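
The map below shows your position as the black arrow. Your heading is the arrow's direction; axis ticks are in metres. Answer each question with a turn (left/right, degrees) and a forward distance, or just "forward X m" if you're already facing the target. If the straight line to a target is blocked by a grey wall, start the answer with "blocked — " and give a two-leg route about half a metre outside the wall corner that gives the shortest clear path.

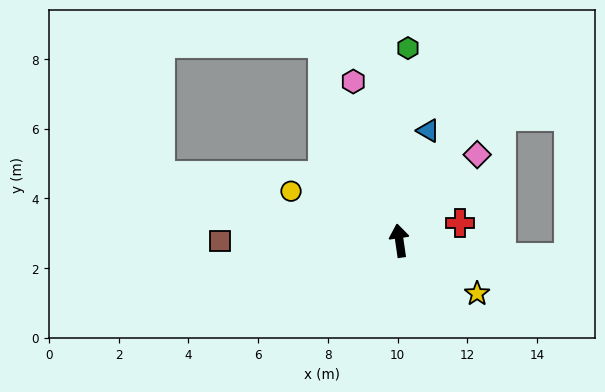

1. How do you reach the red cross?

turn right 82°, forward 1.8 m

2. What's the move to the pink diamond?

turn right 50°, forward 3.3 m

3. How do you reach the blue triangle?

turn right 23°, forward 3.3 m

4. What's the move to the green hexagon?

turn right 11°, forward 5.5 m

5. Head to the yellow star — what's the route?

turn right 132°, forward 2.7 m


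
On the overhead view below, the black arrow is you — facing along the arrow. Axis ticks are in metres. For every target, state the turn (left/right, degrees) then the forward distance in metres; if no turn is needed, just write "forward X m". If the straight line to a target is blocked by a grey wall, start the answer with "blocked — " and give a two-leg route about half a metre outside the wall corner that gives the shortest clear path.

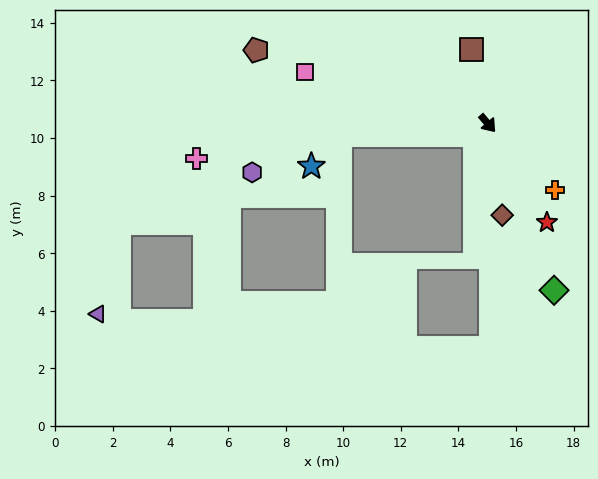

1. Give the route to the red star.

turn right 10°, forward 4.0 m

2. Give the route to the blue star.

blocked — turn right 126°, forward 5.1 m, then turn left 43°, forward 1.5 m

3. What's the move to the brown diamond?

turn right 31°, forward 3.2 m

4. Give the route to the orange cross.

turn left 5°, forward 3.3 m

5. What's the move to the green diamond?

turn right 19°, forward 6.2 m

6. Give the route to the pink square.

turn right 146°, forward 6.6 m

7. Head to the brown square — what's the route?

turn left 152°, forward 2.6 m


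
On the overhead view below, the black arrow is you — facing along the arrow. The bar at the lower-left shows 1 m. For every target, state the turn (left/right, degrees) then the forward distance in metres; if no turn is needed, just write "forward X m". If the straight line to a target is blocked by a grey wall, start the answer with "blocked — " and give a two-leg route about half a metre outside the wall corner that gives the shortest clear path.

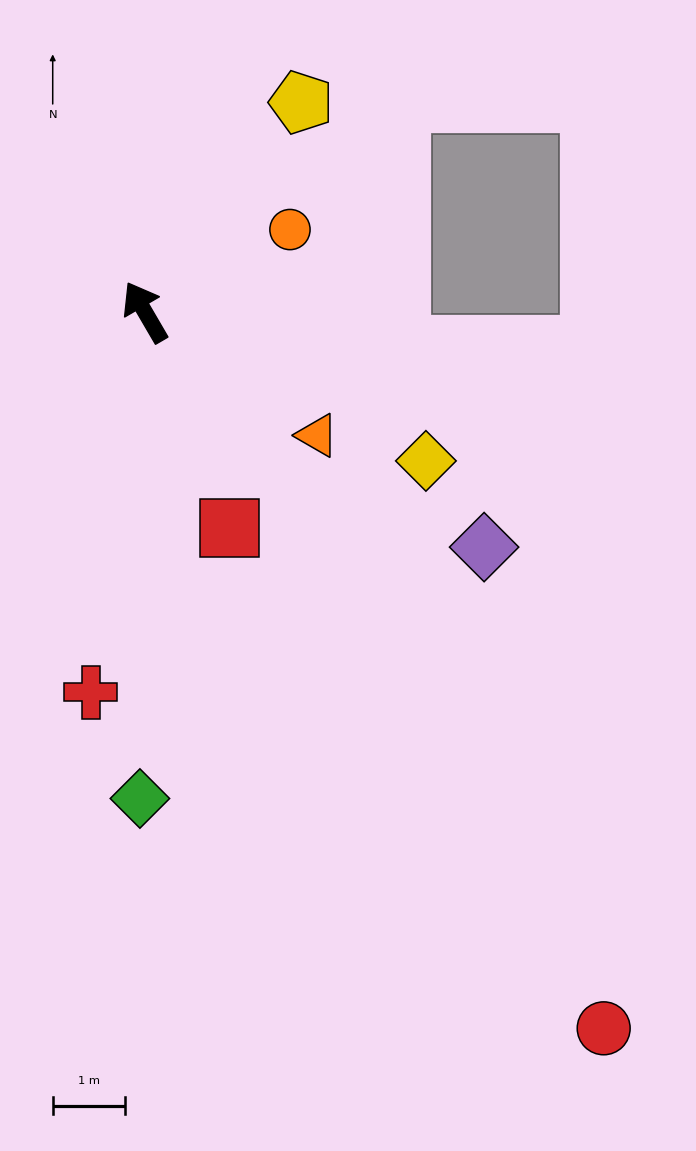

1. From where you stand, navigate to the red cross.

turn left 142°, forward 5.3 m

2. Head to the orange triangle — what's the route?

turn right 156°, forward 2.9 m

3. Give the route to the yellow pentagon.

turn right 67°, forward 3.6 m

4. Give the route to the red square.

turn left 171°, forward 3.2 m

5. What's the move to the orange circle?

turn right 91°, forward 2.3 m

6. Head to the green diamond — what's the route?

turn left 149°, forward 6.7 m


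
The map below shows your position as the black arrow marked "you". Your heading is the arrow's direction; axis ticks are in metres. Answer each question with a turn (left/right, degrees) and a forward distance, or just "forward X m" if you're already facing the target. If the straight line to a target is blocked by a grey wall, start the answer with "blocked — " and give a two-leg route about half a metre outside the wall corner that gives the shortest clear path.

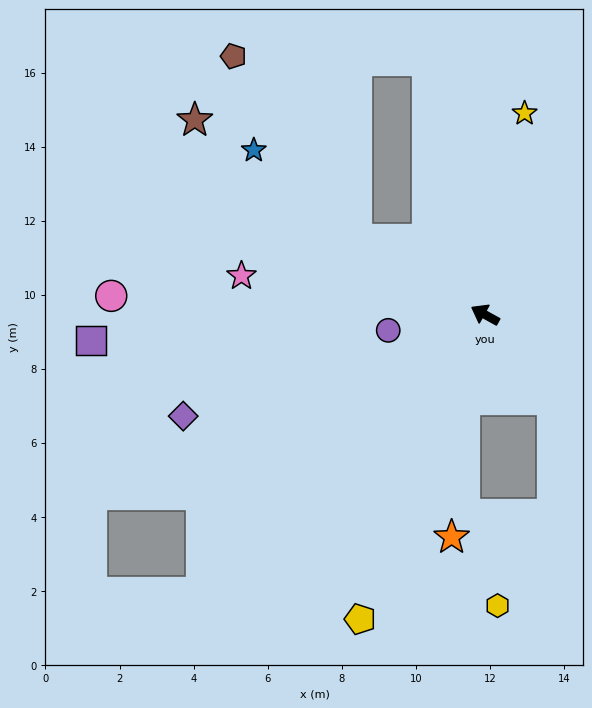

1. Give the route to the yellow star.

turn right 72°, forward 5.5 m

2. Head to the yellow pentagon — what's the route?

turn left 97°, forward 8.9 m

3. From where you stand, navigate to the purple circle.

turn left 38°, forward 2.6 m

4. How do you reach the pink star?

turn left 20°, forward 6.7 m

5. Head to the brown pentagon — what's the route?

blocked — forward 4.0 m, then turn right 27°, forward 6.0 m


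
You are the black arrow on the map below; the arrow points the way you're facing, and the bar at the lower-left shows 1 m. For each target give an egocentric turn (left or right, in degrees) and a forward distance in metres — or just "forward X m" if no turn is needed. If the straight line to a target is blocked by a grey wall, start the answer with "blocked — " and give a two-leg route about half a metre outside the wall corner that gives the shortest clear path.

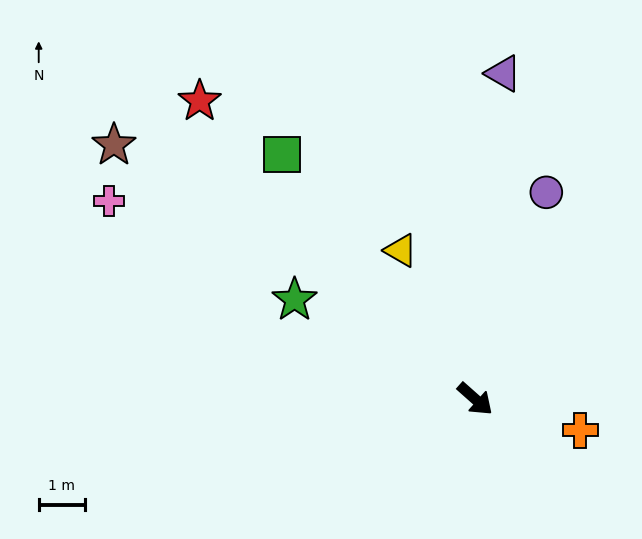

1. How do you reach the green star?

turn right 167°, forward 4.5 m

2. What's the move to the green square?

turn left 170°, forward 6.8 m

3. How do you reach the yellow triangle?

turn left 158°, forward 3.6 m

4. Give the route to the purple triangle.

turn left 127°, forward 7.1 m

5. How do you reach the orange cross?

turn left 25°, forward 2.4 m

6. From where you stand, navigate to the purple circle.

turn left 113°, forward 4.8 m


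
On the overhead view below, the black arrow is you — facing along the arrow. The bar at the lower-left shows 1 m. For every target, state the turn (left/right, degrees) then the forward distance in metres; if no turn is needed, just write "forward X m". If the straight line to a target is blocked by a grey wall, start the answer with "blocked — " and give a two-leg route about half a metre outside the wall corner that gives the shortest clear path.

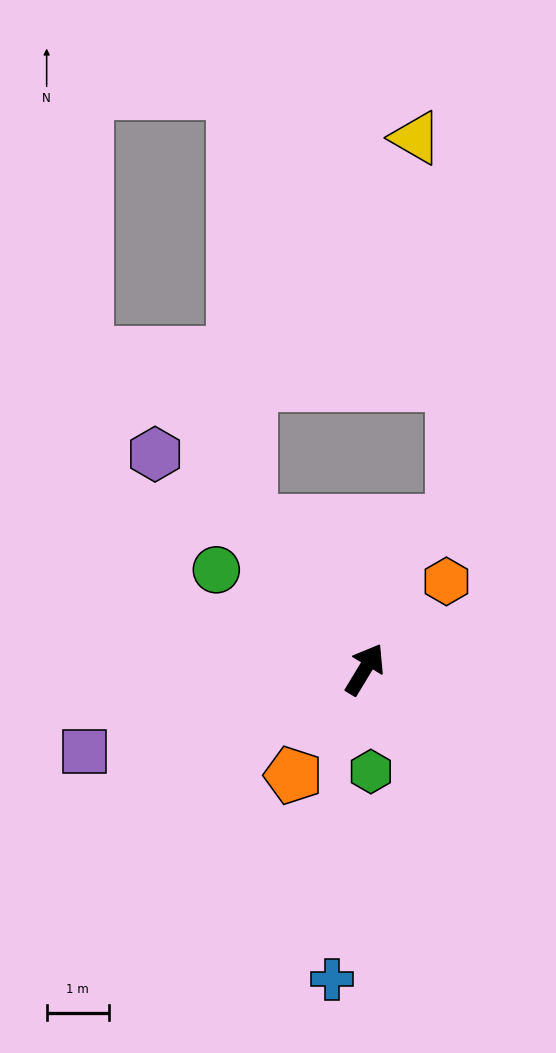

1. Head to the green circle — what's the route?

turn left 87°, forward 2.9 m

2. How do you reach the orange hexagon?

turn right 12°, forward 1.9 m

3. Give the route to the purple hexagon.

turn left 75°, forward 4.8 m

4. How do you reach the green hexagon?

turn right 145°, forward 1.7 m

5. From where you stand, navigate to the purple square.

turn left 137°, forward 4.7 m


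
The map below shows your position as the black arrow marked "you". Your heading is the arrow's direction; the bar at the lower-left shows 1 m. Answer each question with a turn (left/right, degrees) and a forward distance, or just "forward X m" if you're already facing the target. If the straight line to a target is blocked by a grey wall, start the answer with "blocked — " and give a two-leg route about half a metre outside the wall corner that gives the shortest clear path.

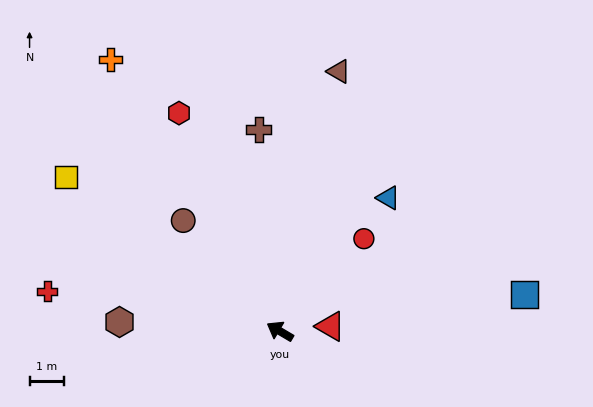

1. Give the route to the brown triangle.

turn right 72°, forward 7.7 m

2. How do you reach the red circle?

turn right 102°, forward 3.6 m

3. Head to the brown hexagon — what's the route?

turn left 27°, forward 4.6 m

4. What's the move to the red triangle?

turn right 144°, forward 1.5 m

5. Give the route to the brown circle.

turn right 18°, forward 4.2 m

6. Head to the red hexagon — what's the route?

turn right 35°, forward 7.0 m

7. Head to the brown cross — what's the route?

turn right 53°, forward 5.9 m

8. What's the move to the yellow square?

turn right 5°, forward 7.6 m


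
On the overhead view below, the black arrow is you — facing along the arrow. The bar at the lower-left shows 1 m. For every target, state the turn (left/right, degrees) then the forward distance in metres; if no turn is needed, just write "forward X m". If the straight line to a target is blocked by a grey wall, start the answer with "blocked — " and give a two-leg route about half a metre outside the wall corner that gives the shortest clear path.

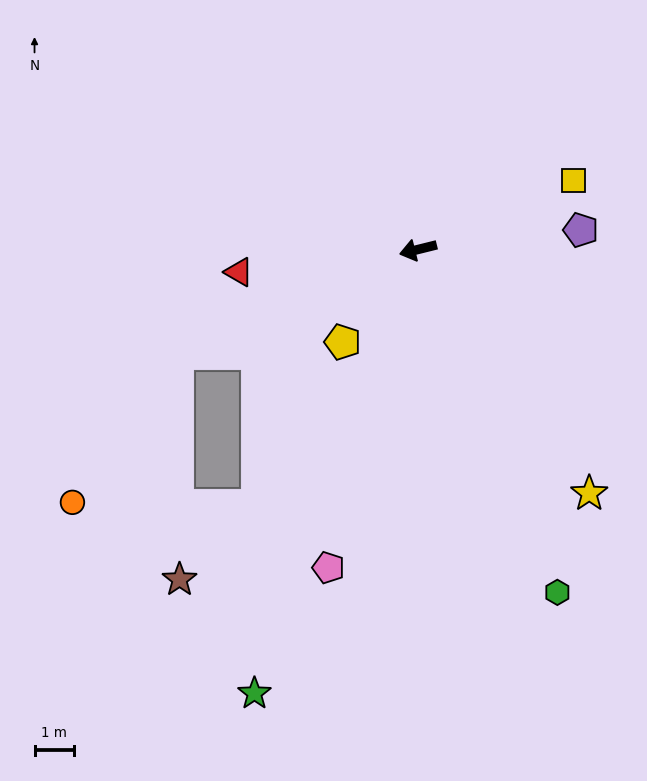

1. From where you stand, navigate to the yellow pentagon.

turn left 37°, forward 3.0 m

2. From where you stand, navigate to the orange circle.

blocked — turn left 9°, forward 6.6 m, then turn left 32°, forward 4.6 m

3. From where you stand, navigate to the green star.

turn left 56°, forward 12.0 m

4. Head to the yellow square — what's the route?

turn right 170°, forward 4.3 m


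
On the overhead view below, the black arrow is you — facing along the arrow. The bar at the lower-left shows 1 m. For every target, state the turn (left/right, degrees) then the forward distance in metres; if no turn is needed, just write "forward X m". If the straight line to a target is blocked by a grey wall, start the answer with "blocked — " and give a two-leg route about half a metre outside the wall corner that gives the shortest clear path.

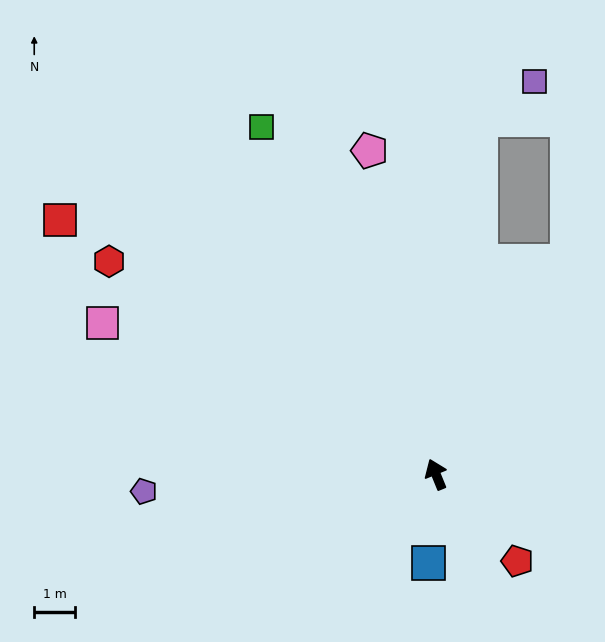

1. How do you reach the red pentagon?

turn right 159°, forward 2.9 m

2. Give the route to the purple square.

blocked — turn right 29°, forward 8.8 m, then turn right 48°, forward 1.6 m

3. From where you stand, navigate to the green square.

turn left 4°, forward 9.6 m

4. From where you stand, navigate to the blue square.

turn left 153°, forward 2.2 m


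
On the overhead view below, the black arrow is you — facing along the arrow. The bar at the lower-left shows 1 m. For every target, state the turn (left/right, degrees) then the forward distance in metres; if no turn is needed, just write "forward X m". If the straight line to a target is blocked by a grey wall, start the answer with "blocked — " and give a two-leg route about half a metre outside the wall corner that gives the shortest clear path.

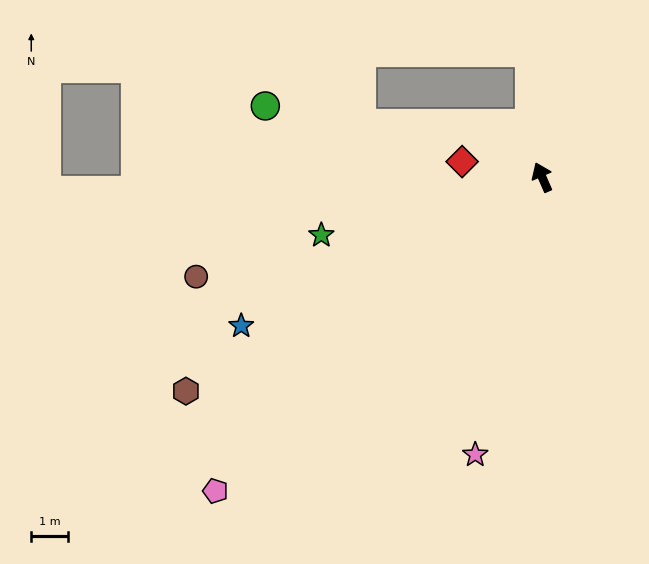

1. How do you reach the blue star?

turn left 93°, forward 9.1 m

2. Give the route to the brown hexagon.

turn left 97°, forward 11.2 m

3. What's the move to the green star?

turn left 81°, forward 6.2 m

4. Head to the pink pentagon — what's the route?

turn left 110°, forward 12.2 m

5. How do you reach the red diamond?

turn left 55°, forward 2.2 m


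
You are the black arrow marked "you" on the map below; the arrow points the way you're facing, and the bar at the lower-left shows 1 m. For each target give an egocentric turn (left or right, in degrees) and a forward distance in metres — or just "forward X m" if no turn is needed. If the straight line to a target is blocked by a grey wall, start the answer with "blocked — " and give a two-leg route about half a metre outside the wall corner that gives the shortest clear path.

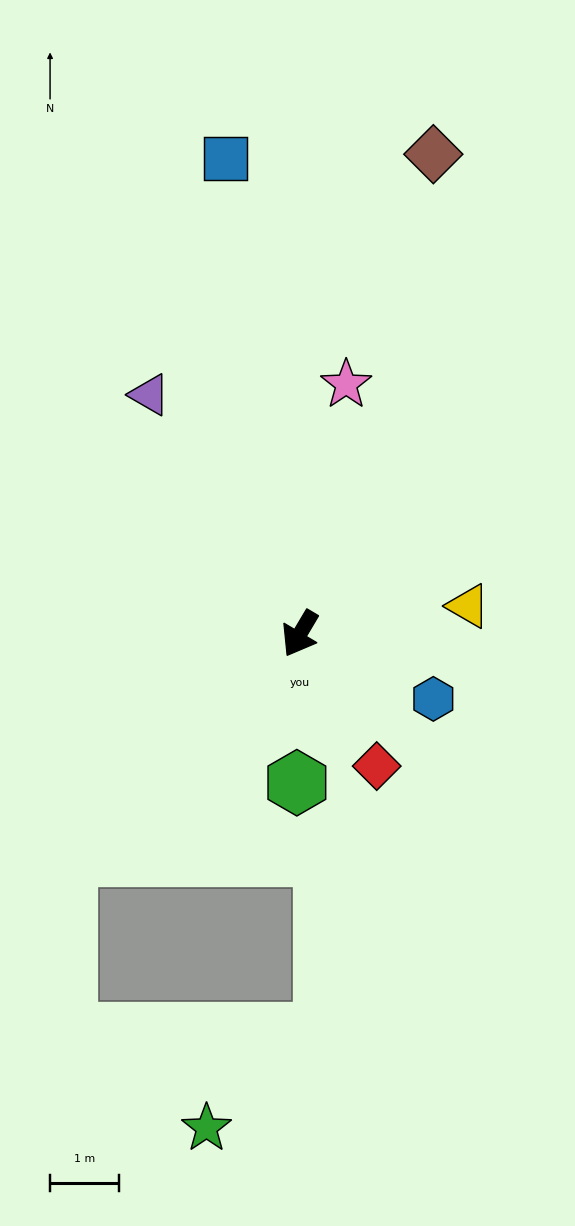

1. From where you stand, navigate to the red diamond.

turn left 61°, forward 2.2 m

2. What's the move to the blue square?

turn right 140°, forward 7.0 m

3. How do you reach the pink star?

turn right 160°, forward 3.7 m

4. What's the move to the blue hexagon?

turn left 95°, forward 2.2 m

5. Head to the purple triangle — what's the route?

turn right 117°, forward 4.1 m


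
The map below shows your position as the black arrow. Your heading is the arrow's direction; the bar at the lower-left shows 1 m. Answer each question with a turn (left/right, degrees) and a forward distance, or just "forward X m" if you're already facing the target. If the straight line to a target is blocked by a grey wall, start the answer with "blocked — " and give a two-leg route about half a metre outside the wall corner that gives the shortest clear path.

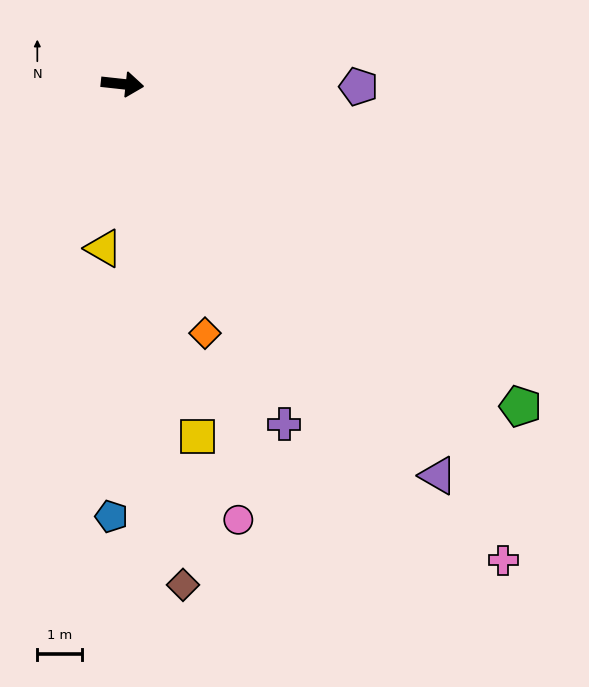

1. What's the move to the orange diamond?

turn right 65°, forward 5.8 m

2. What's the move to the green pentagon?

turn right 33°, forward 11.4 m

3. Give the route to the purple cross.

turn right 58°, forward 8.4 m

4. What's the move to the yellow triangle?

turn right 90°, forward 3.7 m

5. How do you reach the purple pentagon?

turn left 6°, forward 5.3 m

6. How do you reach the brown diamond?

turn right 77°, forward 11.2 m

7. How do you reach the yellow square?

turn right 72°, forward 8.0 m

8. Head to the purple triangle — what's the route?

turn right 45°, forward 11.2 m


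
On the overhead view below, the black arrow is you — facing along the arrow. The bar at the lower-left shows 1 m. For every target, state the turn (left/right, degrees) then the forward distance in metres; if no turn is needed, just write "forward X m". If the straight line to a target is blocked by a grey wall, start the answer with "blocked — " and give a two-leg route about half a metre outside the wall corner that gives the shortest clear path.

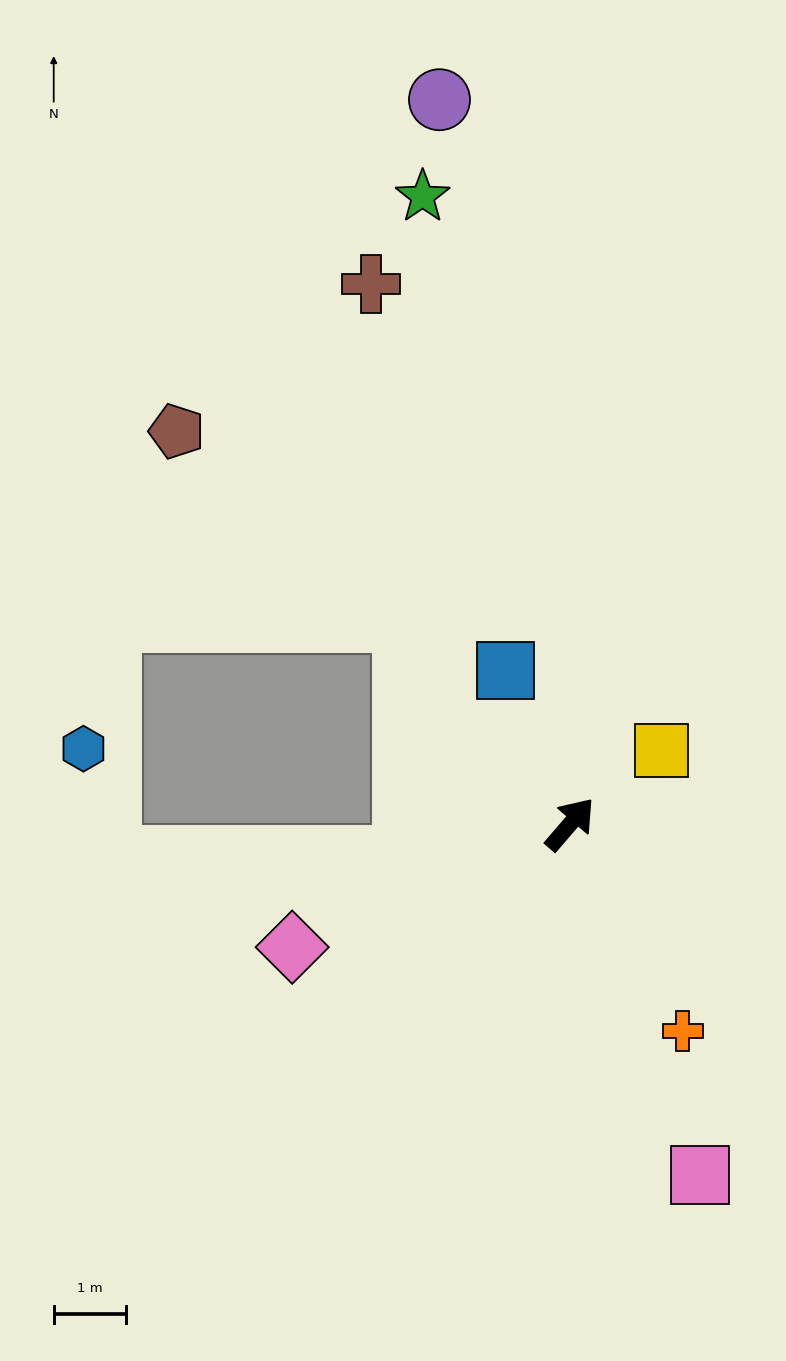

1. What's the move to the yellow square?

turn right 11°, forward 1.6 m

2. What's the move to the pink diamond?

turn left 155°, forward 4.2 m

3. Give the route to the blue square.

turn left 64°, forward 2.3 m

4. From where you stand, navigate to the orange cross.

turn right 111°, forward 3.3 m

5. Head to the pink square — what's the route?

turn right 119°, forward 5.2 m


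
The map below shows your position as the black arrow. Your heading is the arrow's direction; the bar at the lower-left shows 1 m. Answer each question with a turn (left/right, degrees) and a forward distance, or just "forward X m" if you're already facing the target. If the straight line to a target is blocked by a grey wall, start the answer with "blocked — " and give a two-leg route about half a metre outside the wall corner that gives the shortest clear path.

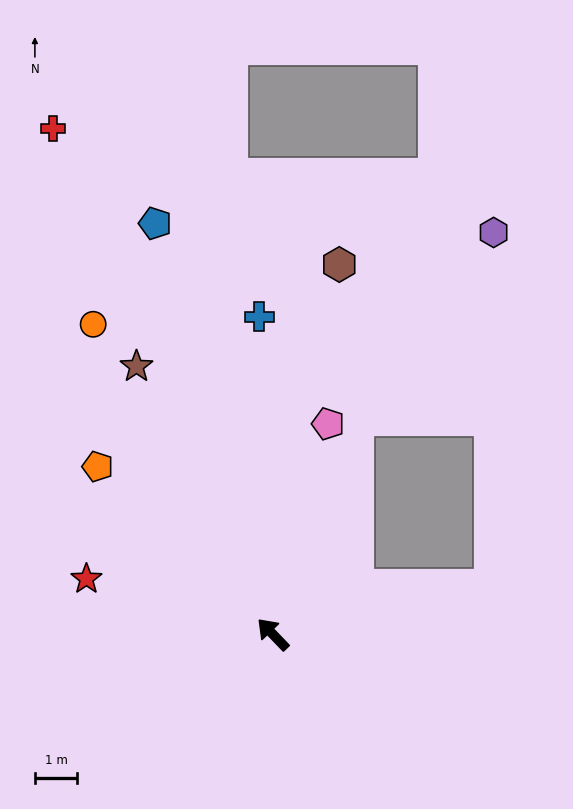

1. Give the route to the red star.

turn left 30°, forward 4.6 m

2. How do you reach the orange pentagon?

turn left 2°, forward 5.7 m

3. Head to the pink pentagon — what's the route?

turn right 59°, forward 5.1 m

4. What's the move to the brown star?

turn right 17°, forward 7.1 m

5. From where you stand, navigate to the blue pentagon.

turn right 28°, forward 10.1 m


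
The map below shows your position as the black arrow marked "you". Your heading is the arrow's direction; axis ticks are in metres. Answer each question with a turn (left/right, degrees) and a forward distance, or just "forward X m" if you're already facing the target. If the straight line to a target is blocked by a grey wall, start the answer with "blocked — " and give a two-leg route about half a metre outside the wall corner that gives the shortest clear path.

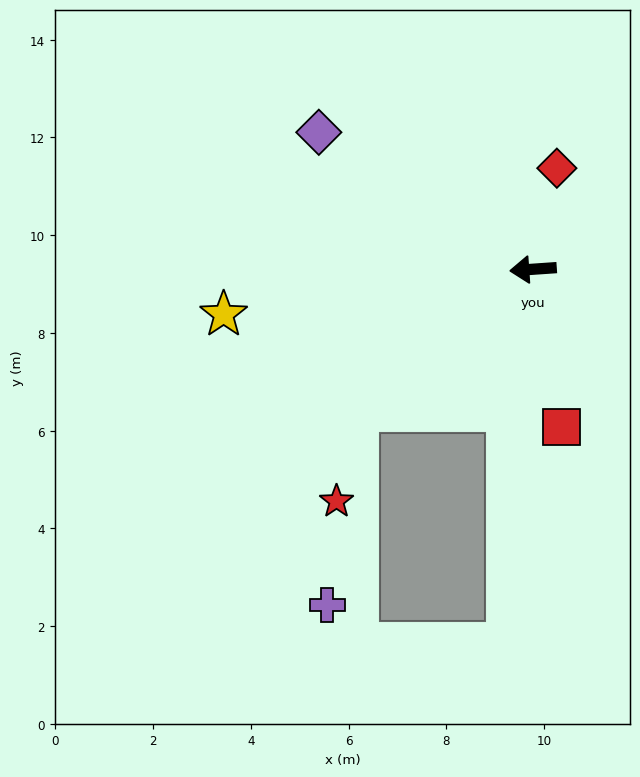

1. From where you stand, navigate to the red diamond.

turn right 107°, forward 2.1 m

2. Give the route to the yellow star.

turn left 4°, forward 6.4 m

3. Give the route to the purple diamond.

turn right 37°, forward 5.2 m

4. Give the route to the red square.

turn left 96°, forward 3.3 m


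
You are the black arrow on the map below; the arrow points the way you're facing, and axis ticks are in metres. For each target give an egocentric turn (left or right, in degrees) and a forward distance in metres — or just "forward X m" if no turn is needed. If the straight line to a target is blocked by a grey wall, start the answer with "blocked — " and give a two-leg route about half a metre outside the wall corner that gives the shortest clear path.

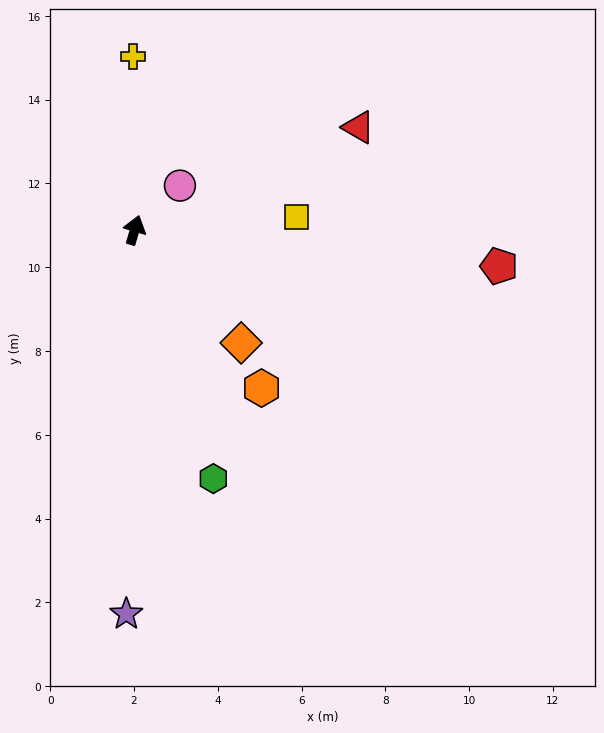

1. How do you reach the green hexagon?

turn right 146°, forward 6.2 m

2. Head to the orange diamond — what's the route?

turn right 120°, forward 3.7 m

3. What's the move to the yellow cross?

turn left 17°, forward 4.1 m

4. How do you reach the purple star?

turn right 165°, forward 9.2 m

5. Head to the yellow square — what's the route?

turn right 69°, forward 3.9 m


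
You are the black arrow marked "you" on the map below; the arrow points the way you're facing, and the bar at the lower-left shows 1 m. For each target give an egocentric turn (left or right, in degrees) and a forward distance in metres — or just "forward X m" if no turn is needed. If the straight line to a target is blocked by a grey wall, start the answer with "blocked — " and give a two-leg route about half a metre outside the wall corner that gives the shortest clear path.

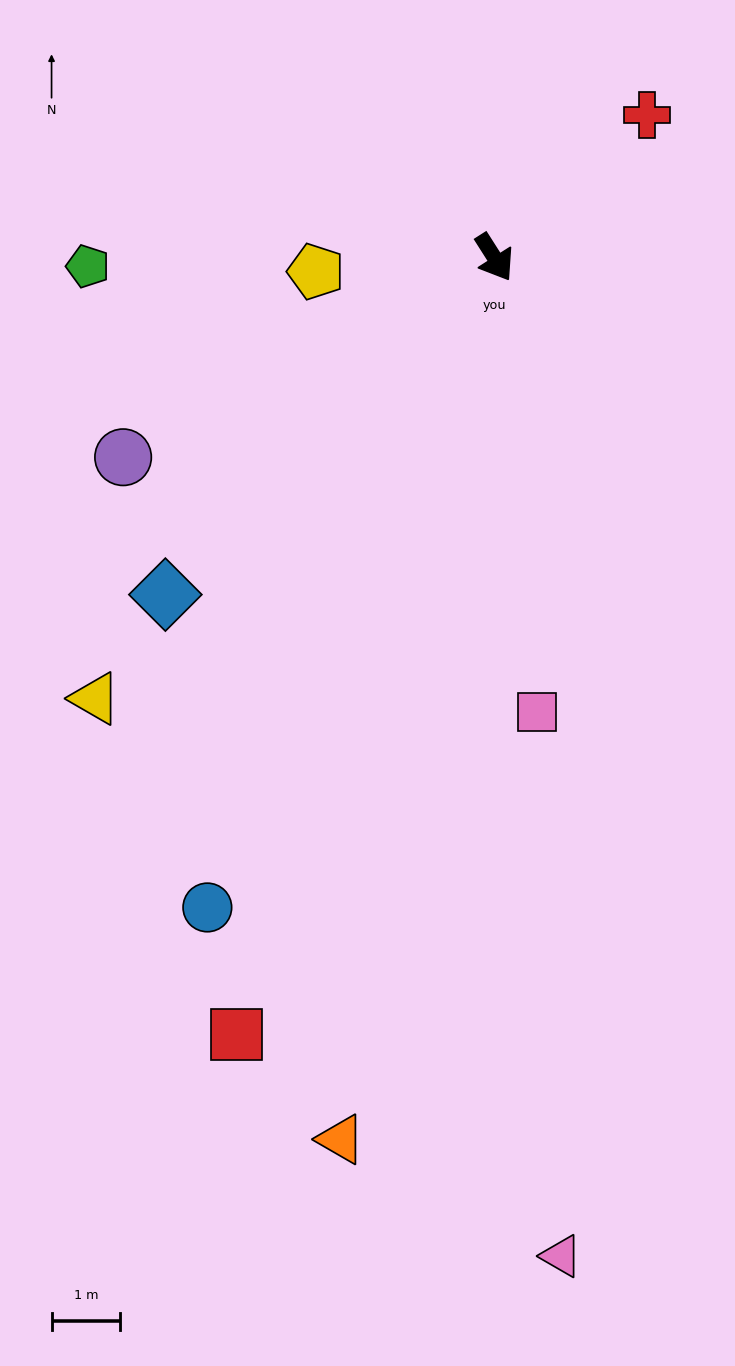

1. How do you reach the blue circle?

turn right 56°, forward 10.3 m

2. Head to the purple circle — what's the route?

turn right 94°, forward 6.1 m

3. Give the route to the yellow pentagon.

turn right 118°, forward 2.6 m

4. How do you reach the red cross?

turn left 101°, forward 3.0 m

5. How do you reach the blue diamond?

turn right 77°, forward 6.8 m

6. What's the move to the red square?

turn right 51°, forward 11.9 m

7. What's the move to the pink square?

turn right 27°, forward 6.6 m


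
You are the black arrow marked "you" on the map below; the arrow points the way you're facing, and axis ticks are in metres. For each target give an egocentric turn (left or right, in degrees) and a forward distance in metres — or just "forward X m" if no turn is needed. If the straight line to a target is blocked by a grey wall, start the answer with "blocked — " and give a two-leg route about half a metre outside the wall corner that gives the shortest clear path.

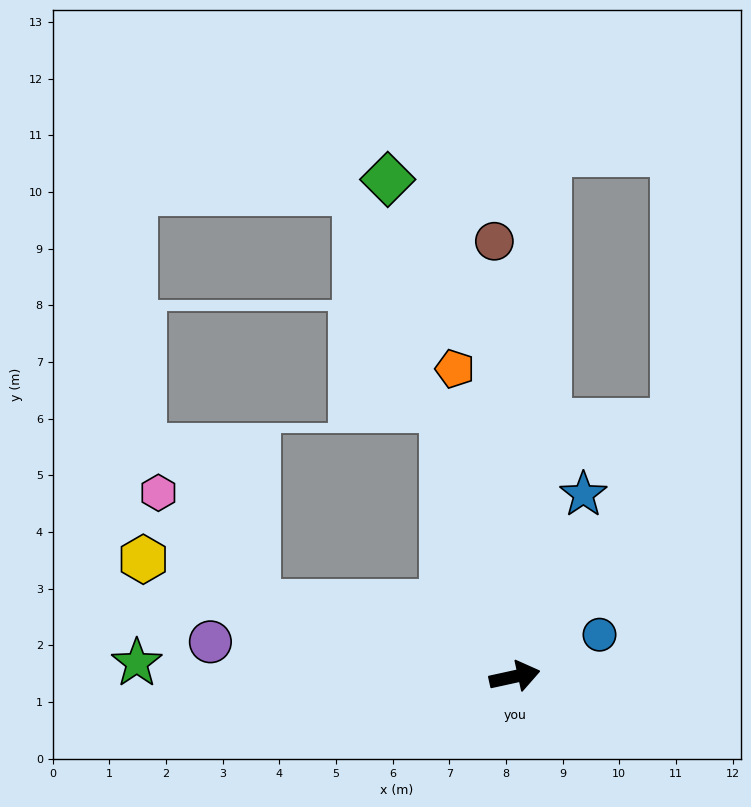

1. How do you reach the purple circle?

turn left 161°, forward 5.4 m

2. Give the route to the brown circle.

turn left 80°, forward 7.7 m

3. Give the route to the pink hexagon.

blocked — turn left 152°, forward 4.7 m, then turn right 33°, forward 2.6 m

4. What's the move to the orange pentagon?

turn left 89°, forward 5.5 m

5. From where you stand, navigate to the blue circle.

turn left 14°, forward 1.7 m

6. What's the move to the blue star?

turn left 57°, forward 3.4 m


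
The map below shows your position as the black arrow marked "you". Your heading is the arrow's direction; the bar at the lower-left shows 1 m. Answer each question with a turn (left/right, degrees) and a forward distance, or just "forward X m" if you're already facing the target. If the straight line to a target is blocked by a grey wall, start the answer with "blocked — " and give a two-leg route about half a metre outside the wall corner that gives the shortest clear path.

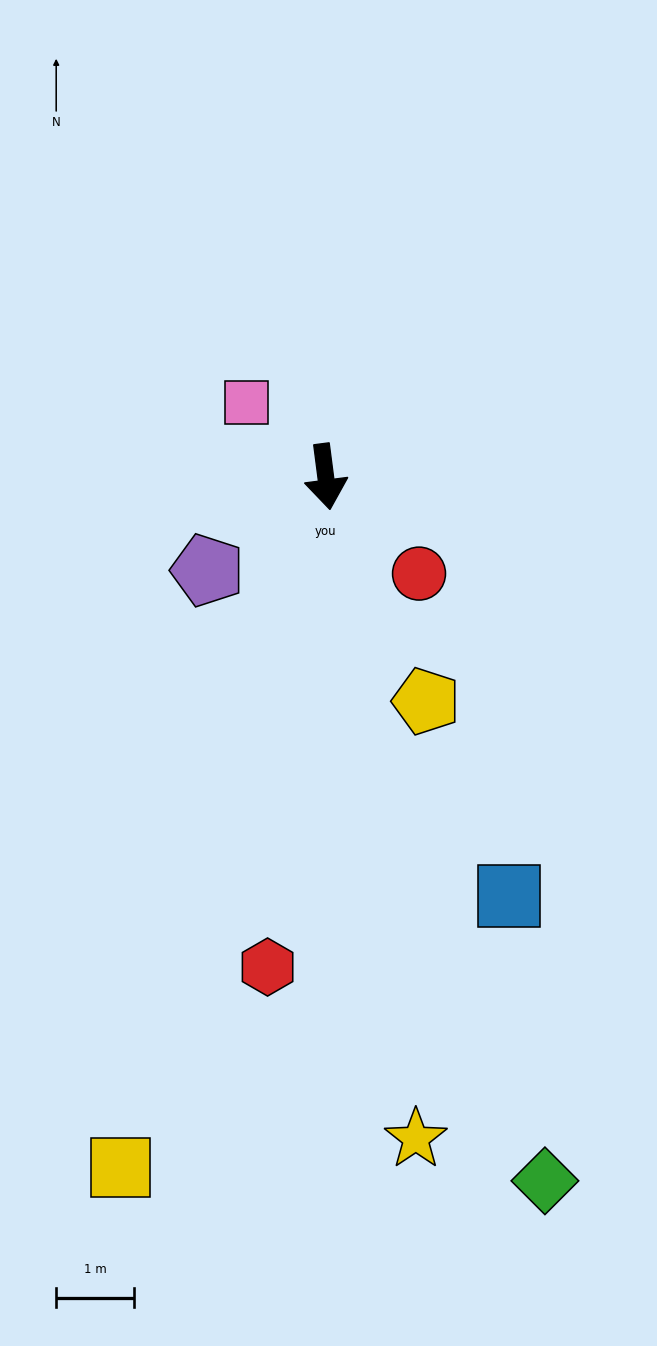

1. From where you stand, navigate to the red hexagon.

turn right 14°, forward 6.3 m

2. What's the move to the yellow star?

forward 8.6 m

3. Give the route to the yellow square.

turn right 24°, forward 9.2 m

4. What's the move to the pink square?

turn right 141°, forward 1.4 m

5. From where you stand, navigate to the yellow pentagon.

turn left 17°, forward 3.2 m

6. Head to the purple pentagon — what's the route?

turn right 59°, forward 1.9 m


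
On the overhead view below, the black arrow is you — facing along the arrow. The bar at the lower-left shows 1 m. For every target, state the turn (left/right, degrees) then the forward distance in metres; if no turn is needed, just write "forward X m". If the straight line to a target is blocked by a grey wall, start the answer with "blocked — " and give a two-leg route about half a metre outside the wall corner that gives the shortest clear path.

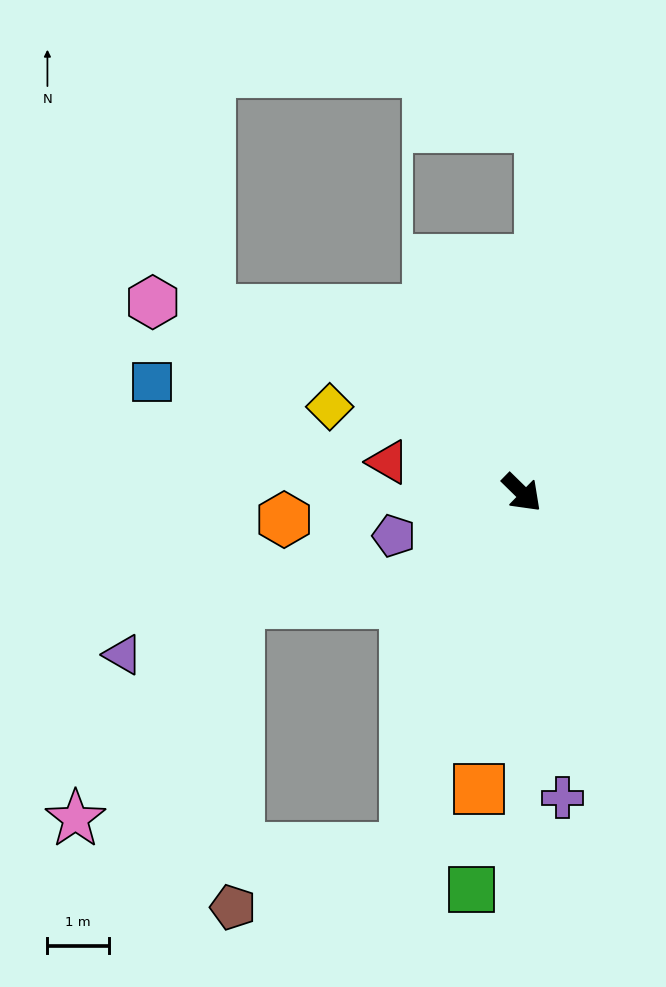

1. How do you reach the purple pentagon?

turn right 117°, forward 2.2 m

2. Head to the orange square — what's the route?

turn right 54°, forward 4.9 m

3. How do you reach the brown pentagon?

blocked — turn right 64°, forward 6.1 m, then turn right 53°, forward 3.0 m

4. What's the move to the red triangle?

turn right 149°, forward 2.2 m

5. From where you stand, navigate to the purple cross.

turn right 38°, forward 5.0 m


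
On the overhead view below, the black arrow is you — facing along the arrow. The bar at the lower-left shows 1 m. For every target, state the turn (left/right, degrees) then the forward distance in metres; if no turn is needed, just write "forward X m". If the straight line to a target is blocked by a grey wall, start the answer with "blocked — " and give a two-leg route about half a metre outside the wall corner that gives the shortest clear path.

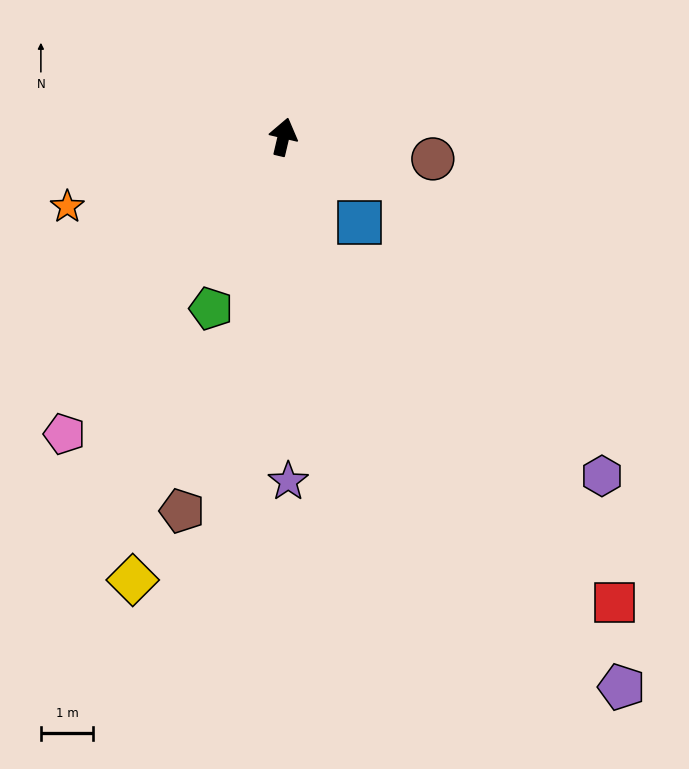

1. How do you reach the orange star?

turn left 121°, forward 4.3 m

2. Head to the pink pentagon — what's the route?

turn left 157°, forward 7.0 m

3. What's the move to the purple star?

turn right 166°, forward 6.6 m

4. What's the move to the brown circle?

turn right 85°, forward 2.9 m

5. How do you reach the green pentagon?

turn left 170°, forward 3.6 m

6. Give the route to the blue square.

turn right 125°, forward 2.2 m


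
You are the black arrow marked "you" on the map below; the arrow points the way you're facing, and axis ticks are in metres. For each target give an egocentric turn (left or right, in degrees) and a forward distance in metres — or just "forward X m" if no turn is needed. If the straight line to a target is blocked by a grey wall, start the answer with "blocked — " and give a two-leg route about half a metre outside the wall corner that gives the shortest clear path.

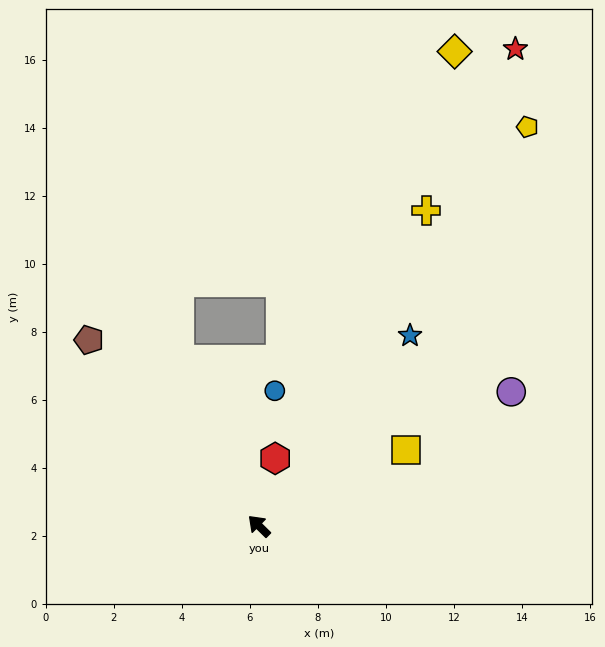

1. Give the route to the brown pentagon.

turn right 3°, forward 7.4 m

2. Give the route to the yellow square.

turn right 108°, forward 4.9 m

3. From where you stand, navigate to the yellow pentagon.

turn right 79°, forward 14.1 m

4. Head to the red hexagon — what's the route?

turn right 59°, forward 2.0 m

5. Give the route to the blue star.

turn right 84°, forward 7.1 m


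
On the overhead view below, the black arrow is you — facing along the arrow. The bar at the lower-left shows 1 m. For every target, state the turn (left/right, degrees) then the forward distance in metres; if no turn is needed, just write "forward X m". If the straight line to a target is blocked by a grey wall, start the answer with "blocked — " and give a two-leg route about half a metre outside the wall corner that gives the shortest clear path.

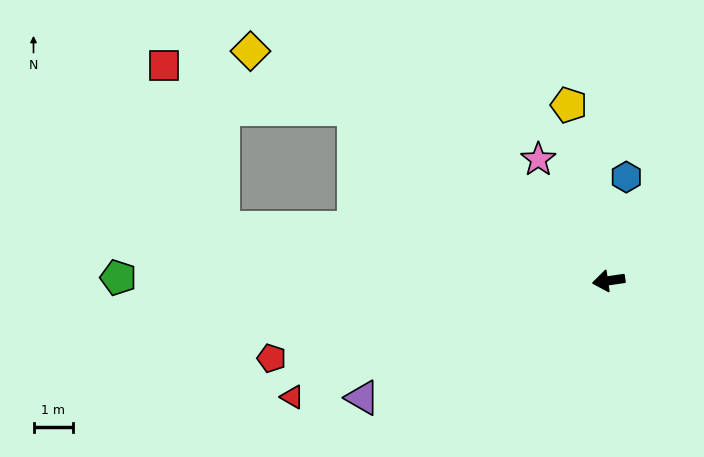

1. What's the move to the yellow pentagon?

turn right 86°, forward 4.6 m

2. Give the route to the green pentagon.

turn right 9°, forward 12.5 m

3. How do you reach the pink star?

turn right 68°, forward 3.6 m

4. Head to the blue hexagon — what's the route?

turn right 108°, forward 2.7 m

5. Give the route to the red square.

blocked — turn right 42°, forward 7.8 m, then turn left 21°, forward 5.0 m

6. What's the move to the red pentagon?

turn left 5°, forward 8.8 m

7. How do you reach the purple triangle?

turn left 17°, forward 7.0 m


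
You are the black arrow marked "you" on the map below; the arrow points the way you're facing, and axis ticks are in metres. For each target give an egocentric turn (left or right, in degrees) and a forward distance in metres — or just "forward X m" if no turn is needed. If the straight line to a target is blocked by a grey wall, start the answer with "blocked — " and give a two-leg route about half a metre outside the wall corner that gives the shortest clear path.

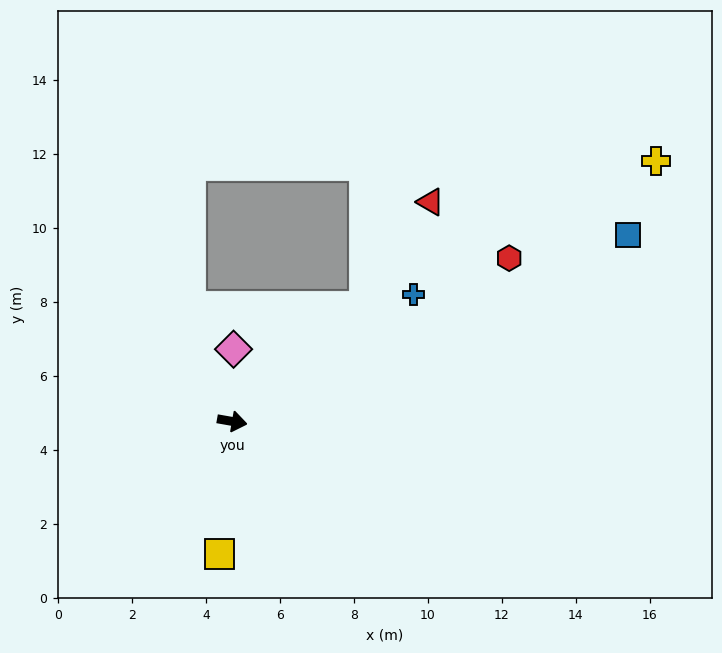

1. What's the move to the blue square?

turn left 35°, forward 11.8 m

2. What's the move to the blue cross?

turn left 45°, forward 6.0 m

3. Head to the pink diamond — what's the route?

turn left 99°, forward 2.0 m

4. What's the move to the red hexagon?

turn left 40°, forward 8.7 m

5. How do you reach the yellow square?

turn right 86°, forward 3.6 m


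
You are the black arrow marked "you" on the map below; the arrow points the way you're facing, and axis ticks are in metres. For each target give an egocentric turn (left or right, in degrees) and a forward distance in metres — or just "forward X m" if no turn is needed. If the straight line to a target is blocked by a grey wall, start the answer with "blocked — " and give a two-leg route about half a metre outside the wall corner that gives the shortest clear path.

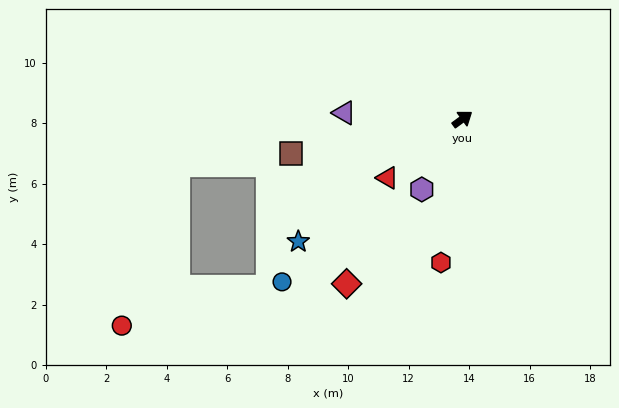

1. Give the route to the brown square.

turn left 155°, forward 5.8 m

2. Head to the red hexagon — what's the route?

turn right 135°, forward 4.8 m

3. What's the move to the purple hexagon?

turn right 156°, forward 2.7 m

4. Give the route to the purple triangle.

turn left 141°, forward 3.9 m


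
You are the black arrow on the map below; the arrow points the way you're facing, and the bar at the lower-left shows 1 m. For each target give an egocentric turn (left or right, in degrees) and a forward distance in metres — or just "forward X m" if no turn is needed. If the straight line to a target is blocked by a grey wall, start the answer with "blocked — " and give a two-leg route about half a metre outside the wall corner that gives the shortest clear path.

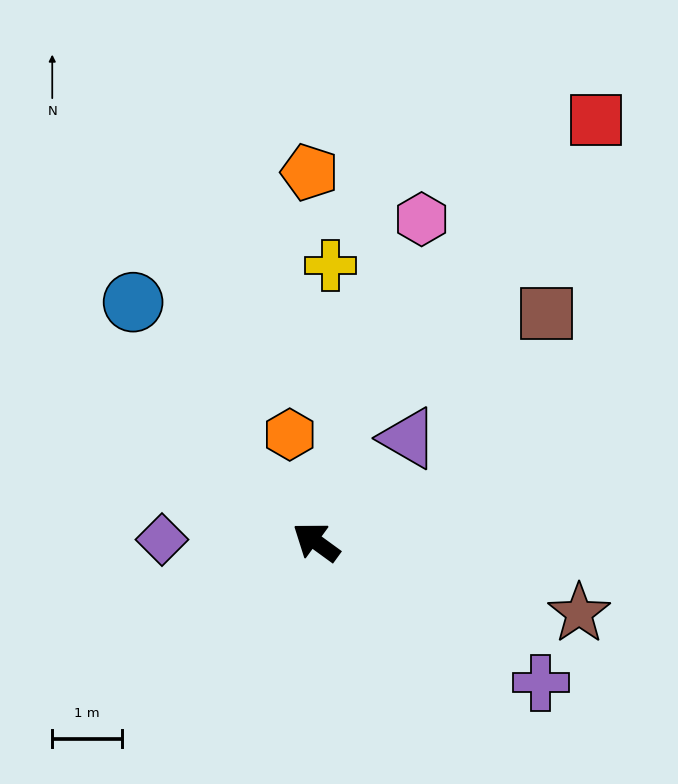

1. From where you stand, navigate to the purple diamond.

turn left 35°, forward 2.2 m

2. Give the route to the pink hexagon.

turn right 72°, forward 4.9 m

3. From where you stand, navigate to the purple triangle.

turn right 96°, forward 2.0 m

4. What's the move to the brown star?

turn right 159°, forward 3.9 m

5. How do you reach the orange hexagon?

turn right 40°, forward 1.6 m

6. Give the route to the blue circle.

turn right 17°, forward 4.3 m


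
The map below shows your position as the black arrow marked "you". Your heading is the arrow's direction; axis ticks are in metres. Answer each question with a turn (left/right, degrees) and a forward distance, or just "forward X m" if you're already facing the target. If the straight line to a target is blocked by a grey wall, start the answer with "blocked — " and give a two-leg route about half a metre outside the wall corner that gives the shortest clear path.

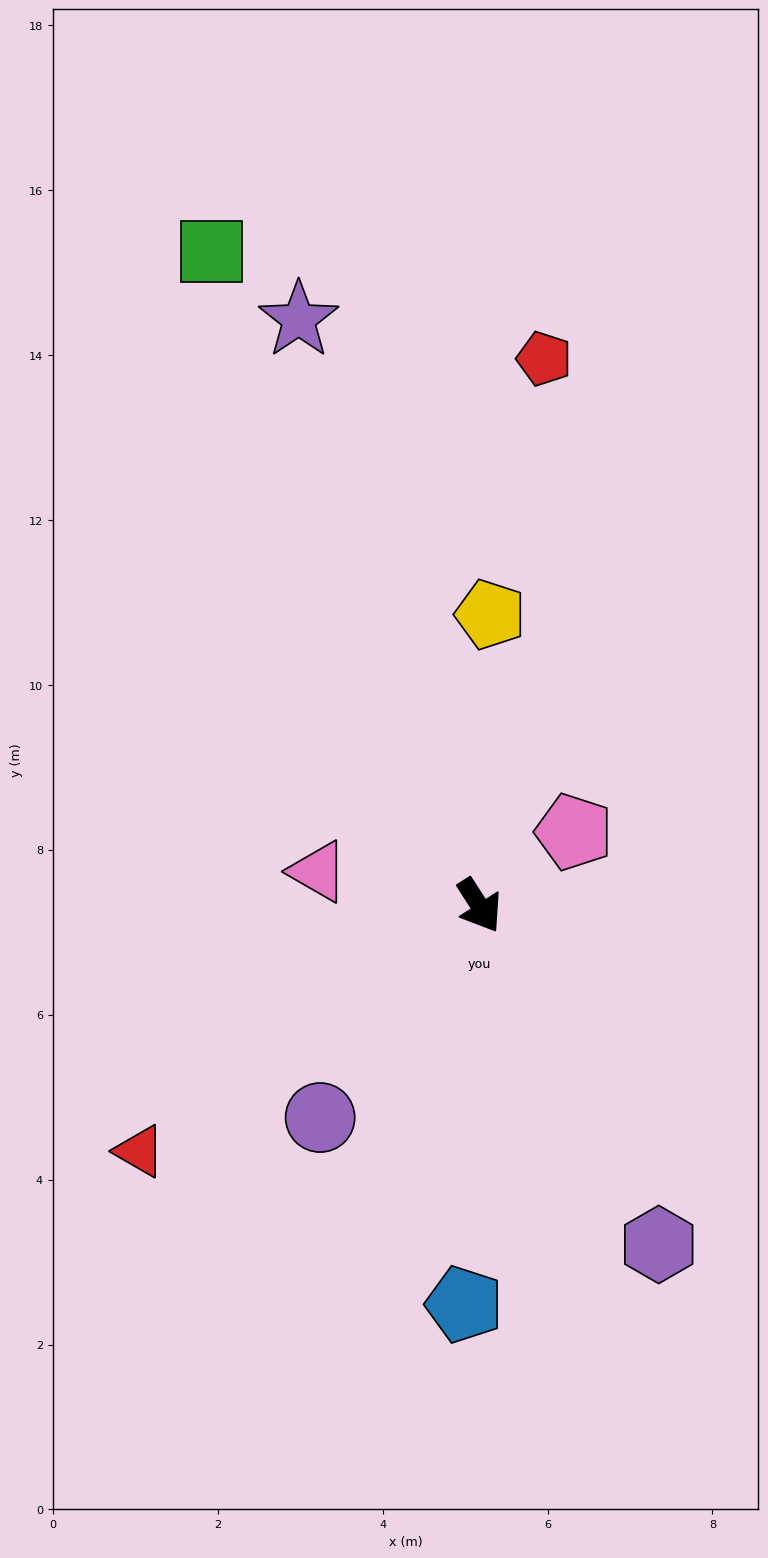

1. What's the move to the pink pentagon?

turn left 95°, forward 1.5 m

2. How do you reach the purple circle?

turn right 70°, forward 3.2 m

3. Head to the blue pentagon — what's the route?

turn right 35°, forward 4.8 m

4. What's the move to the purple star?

turn left 165°, forward 7.4 m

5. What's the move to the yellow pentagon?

turn left 145°, forward 3.5 m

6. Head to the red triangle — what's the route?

turn right 87°, forward 5.1 m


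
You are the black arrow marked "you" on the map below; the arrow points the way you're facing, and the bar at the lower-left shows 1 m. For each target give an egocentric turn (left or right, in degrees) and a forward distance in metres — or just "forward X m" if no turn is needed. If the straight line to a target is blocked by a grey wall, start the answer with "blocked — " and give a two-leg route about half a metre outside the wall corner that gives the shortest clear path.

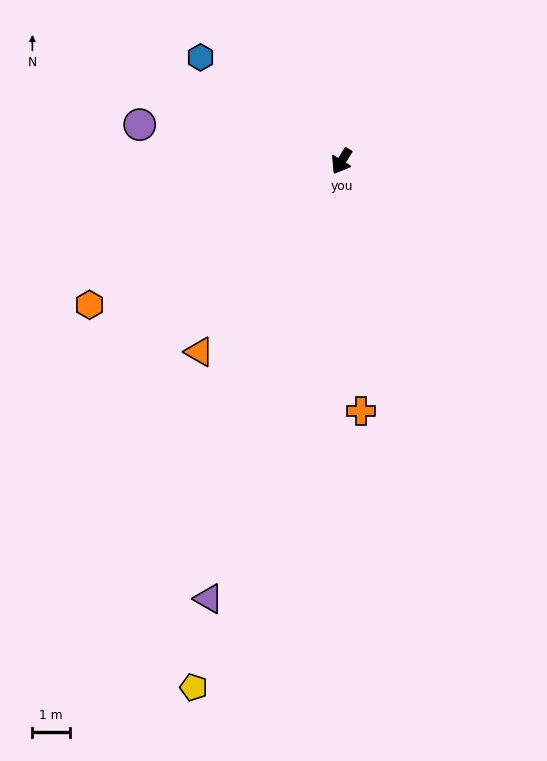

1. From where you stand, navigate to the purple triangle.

turn left 15°, forward 12.1 m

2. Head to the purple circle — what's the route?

turn right 69°, forward 5.4 m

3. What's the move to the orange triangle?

turn right 5°, forward 6.3 m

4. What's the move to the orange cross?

turn left 36°, forward 6.6 m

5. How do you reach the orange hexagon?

turn right 29°, forward 7.7 m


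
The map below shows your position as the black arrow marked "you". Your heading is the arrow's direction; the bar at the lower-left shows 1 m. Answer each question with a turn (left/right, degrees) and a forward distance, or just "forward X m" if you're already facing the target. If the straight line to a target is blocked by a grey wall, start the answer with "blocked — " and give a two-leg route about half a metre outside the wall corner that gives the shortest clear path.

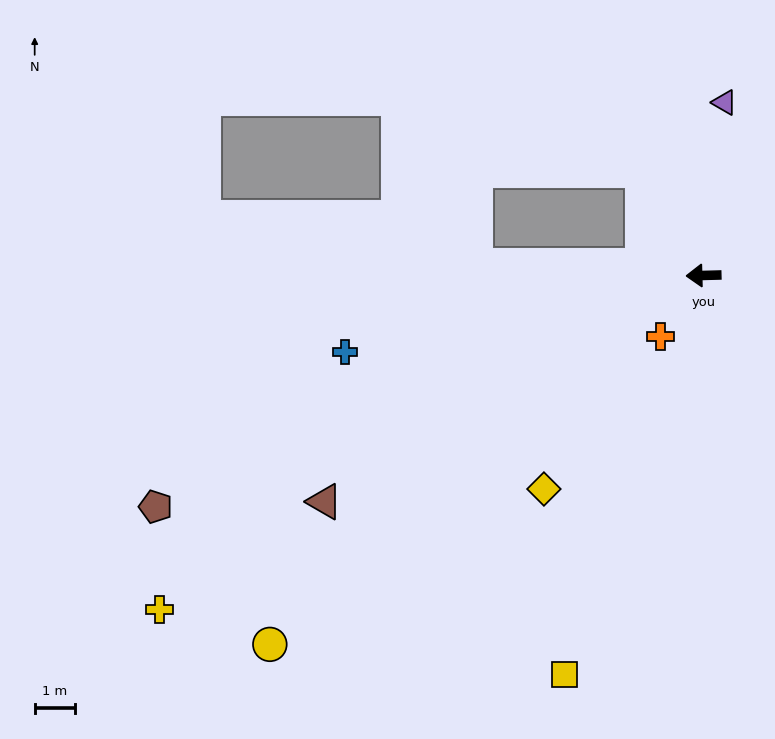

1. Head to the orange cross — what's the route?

turn left 54°, forward 1.8 m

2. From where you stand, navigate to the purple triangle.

turn right 98°, forward 4.3 m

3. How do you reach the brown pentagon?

turn left 21°, forward 14.7 m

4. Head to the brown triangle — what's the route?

turn left 29°, forward 10.9 m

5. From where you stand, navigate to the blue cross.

turn left 10°, forward 9.1 m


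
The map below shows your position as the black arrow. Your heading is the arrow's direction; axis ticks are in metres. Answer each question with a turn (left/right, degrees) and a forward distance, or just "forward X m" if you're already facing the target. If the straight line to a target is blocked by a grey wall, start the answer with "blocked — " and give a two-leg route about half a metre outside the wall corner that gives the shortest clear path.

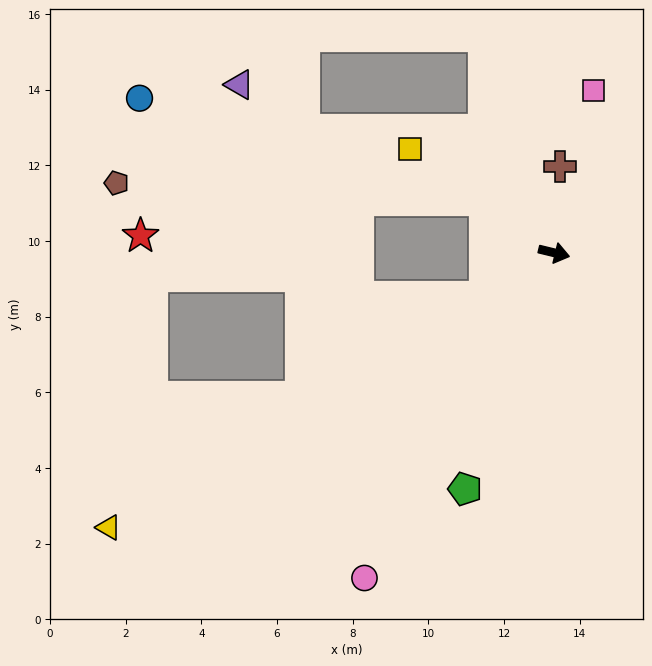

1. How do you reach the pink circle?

turn right 107°, forward 9.9 m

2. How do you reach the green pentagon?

turn right 97°, forward 6.7 m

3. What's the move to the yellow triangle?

turn right 135°, forward 13.8 m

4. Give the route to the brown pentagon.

blocked — turn left 156°, forward 2.3 m, then turn left 35°, forward 9.7 m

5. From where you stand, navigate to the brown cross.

turn left 100°, forward 2.3 m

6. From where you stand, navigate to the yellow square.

turn left 158°, forward 4.7 m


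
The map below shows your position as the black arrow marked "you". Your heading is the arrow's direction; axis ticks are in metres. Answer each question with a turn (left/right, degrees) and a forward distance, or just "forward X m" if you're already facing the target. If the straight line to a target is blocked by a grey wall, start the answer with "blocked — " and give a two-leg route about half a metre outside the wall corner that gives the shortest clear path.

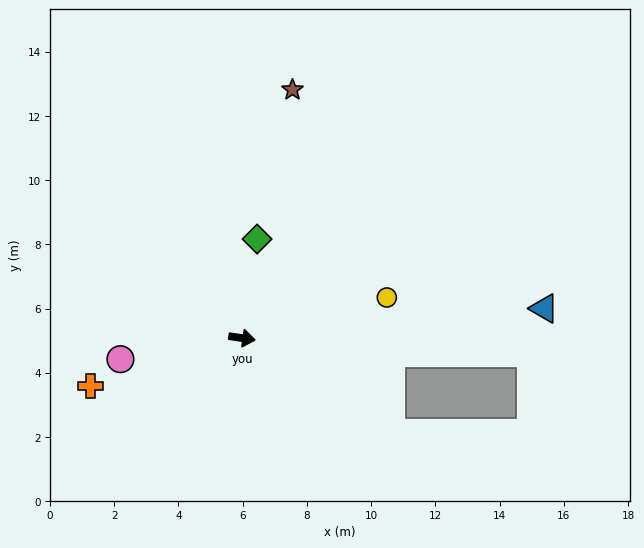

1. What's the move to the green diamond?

turn left 90°, forward 3.1 m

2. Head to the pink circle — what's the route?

turn right 162°, forward 3.8 m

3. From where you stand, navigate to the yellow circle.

turn left 24°, forward 4.7 m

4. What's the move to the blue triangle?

turn left 14°, forward 9.5 m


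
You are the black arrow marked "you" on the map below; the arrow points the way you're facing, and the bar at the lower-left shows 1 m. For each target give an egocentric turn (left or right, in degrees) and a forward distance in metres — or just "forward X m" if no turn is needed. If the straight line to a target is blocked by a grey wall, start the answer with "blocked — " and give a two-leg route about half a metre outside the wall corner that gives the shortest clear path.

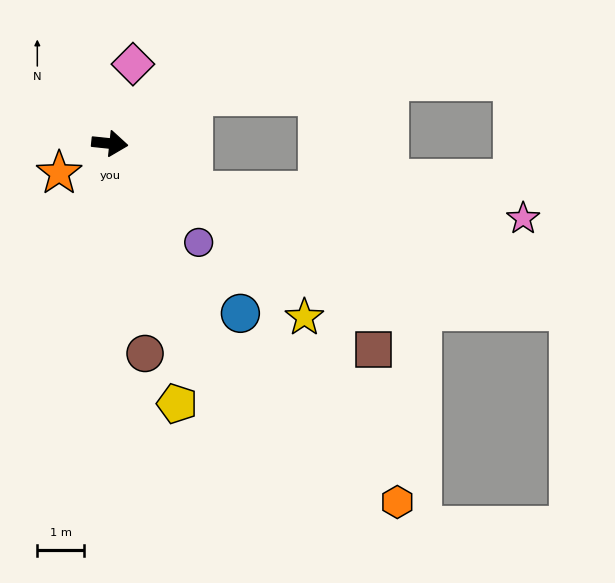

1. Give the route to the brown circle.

turn right 74°, forward 4.5 m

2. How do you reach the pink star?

blocked — turn right 24°, forward 2.0 m, then turn left 25°, forward 7.1 m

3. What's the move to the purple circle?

turn right 42°, forward 2.8 m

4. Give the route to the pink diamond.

turn left 80°, forward 1.8 m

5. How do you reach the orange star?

turn right 144°, forward 1.2 m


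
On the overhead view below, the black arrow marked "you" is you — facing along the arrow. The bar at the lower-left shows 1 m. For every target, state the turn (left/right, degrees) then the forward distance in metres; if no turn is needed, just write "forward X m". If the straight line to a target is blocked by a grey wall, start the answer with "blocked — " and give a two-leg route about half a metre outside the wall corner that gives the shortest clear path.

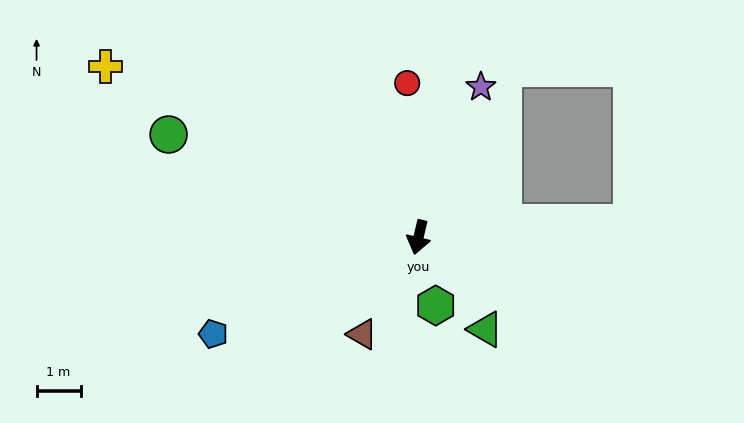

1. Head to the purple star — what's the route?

turn left 171°, forward 3.7 m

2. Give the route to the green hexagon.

turn left 27°, forward 1.6 m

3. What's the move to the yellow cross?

turn right 105°, forward 8.1 m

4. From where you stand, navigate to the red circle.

turn right 163°, forward 3.5 m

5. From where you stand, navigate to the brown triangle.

turn right 17°, forward 2.5 m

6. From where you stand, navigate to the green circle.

turn right 99°, forward 6.1 m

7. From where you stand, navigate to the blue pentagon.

turn right 52°, forward 5.2 m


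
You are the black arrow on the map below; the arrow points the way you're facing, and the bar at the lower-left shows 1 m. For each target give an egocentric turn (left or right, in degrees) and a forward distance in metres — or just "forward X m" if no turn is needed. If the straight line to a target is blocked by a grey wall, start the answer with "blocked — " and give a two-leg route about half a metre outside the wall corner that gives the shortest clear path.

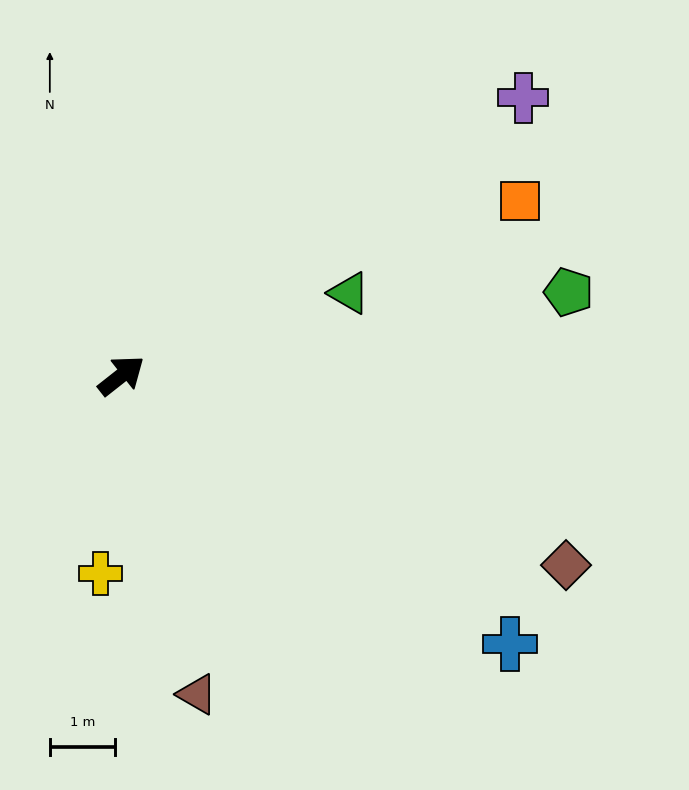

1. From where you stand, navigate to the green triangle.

turn right 18°, forward 3.7 m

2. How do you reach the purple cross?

turn right 4°, forward 7.5 m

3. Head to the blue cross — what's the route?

turn right 73°, forward 7.2 m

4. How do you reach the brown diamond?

turn right 61°, forward 7.4 m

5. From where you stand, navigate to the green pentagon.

turn right 28°, forward 6.9 m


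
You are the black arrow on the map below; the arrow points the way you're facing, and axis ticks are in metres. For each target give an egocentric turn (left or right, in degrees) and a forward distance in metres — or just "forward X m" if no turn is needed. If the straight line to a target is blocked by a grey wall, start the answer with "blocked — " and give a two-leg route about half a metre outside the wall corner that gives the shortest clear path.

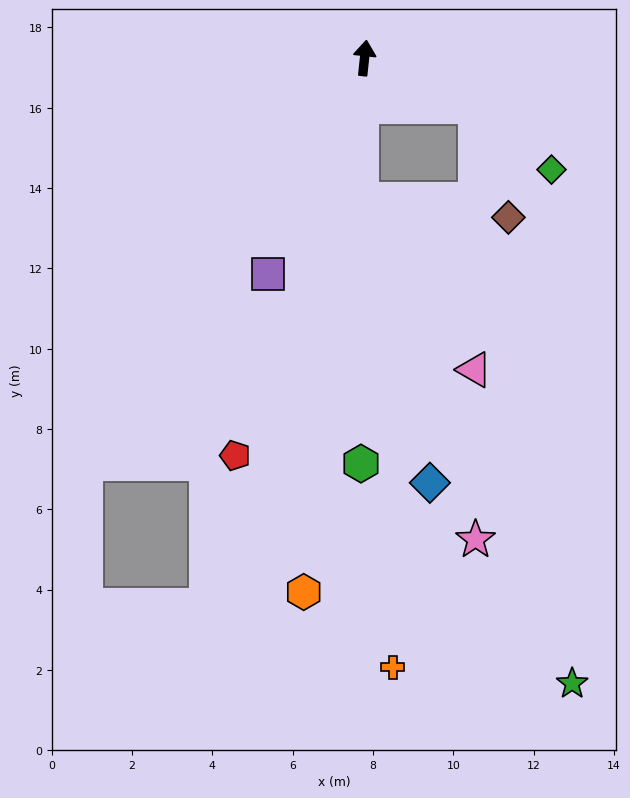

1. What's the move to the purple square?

turn left 162°, forward 5.9 m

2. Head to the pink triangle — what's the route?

blocked — turn right 175°, forward 3.5 m, then turn left 34°, forward 5.1 m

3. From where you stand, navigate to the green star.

blocked — turn right 175°, forward 3.5 m, then turn left 25°, forward 13.2 m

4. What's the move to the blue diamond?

blocked — turn right 175°, forward 3.5 m, then turn left 15°, forward 7.3 m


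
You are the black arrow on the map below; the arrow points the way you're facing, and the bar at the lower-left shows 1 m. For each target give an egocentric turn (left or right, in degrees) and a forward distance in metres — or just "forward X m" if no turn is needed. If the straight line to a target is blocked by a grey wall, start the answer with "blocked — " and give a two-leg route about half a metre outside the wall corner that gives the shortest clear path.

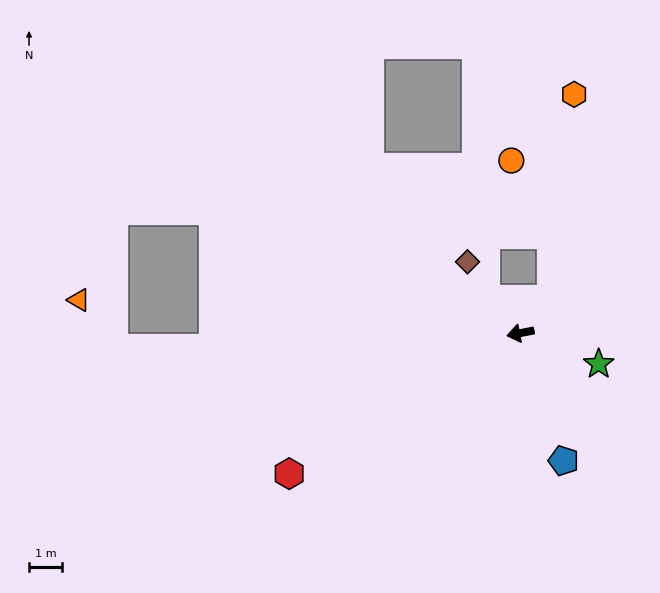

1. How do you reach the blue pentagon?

turn left 98°, forward 4.0 m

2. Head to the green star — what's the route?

turn left 147°, forward 2.5 m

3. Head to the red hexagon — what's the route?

turn left 20°, forward 8.1 m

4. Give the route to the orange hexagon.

blocked — turn right 143°, forward 1.4 m, then turn left 36°, forward 6.2 m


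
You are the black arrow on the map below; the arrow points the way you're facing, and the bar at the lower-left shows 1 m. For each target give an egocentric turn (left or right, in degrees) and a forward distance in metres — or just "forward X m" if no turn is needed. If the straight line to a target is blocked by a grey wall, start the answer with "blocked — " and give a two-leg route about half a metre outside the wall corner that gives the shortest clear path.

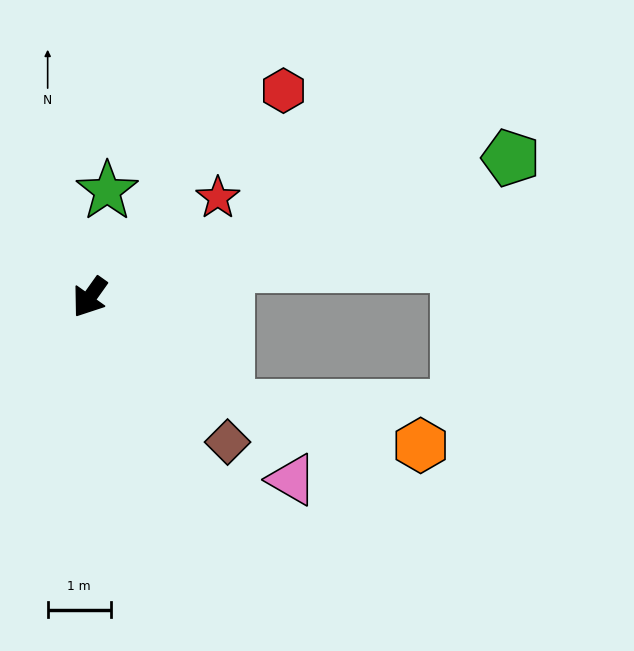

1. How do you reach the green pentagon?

turn left 144°, forward 7.0 m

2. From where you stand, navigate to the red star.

turn left 163°, forward 2.6 m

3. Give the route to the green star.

turn right 154°, forward 1.7 m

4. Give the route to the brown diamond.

turn left 79°, forward 3.2 m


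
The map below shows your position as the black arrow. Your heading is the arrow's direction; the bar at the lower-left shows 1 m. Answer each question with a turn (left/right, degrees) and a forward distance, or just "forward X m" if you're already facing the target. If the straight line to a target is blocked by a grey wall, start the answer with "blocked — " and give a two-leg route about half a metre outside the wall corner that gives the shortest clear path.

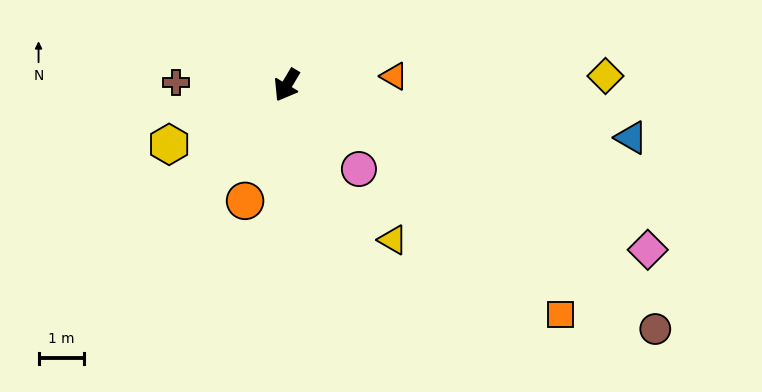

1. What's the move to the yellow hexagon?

turn right 32°, forward 2.9 m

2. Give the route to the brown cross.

turn right 61°, forward 2.4 m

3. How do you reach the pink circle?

turn left 72°, forward 2.4 m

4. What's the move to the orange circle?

turn left 11°, forward 2.7 m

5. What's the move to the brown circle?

turn left 87°, forward 9.6 m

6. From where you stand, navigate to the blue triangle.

turn left 112°, forward 7.6 m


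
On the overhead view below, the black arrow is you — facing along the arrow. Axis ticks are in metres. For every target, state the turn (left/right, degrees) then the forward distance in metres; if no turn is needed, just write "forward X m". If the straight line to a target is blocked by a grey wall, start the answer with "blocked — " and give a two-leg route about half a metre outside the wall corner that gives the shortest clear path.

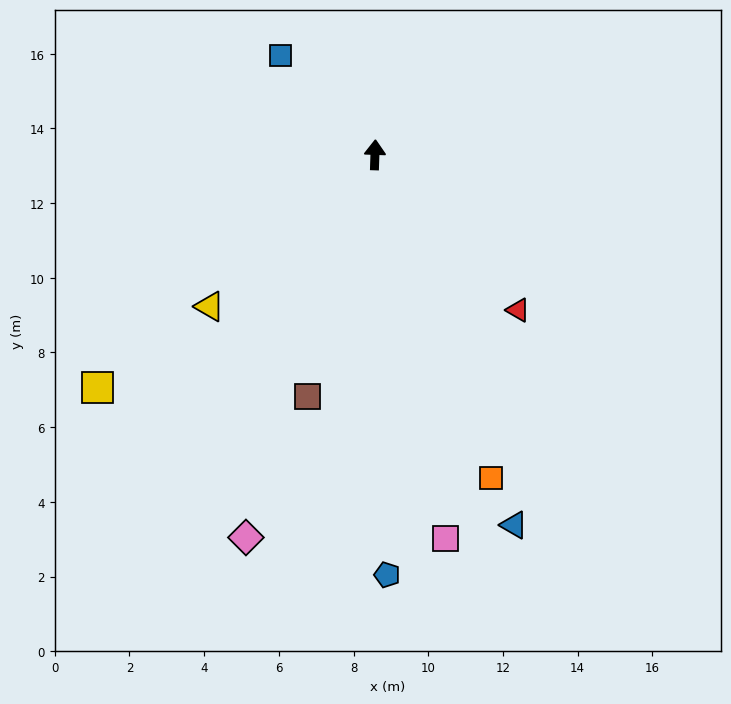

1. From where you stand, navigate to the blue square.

turn left 45°, forward 3.7 m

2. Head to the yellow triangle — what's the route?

turn left 134°, forward 6.0 m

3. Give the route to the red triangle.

turn right 135°, forward 5.7 m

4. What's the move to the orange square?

turn right 158°, forward 9.2 m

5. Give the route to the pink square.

turn right 168°, forward 10.4 m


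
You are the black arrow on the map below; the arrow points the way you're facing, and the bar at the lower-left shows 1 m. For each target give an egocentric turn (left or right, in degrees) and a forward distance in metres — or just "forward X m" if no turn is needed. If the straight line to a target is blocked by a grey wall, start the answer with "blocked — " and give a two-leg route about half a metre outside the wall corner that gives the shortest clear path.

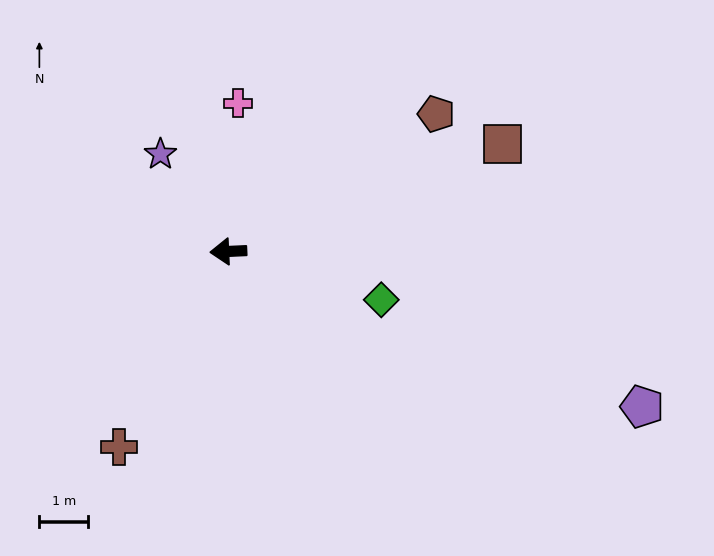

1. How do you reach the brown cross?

turn left 58°, forward 4.6 m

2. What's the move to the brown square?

turn right 161°, forward 6.0 m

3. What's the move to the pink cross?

turn right 96°, forward 3.0 m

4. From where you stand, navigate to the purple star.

turn right 58°, forward 2.4 m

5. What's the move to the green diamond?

turn left 160°, forward 3.3 m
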